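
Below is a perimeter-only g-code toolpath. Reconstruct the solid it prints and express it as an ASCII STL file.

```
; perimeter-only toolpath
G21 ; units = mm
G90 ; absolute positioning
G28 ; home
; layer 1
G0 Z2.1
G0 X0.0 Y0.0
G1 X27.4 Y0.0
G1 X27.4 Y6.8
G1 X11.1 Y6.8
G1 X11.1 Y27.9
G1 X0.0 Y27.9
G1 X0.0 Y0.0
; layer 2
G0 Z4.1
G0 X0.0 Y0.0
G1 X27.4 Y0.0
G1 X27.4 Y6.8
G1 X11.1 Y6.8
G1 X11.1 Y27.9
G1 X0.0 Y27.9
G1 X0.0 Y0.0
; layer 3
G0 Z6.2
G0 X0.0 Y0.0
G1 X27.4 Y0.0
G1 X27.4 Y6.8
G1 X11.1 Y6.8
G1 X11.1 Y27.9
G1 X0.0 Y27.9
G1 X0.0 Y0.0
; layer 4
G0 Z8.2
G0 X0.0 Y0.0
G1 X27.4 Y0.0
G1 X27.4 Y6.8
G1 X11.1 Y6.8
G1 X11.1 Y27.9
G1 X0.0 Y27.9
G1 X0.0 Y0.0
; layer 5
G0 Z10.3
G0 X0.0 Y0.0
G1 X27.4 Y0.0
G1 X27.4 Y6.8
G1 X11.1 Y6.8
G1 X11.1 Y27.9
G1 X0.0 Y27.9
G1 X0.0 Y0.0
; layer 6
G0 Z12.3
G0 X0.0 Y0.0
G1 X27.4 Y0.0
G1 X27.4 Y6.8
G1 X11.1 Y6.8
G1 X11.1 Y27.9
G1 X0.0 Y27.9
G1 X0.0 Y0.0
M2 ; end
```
solid part
  facet normal 0.0000 0.0000 -1.0000
    outer loop
      vertex 27.4 6.8 0.0
      vertex 27.4 0.0 0.0
      vertex 0.0 0.0 0.0
    endloop
  endfacet
  facet normal 0.0000 0.0000 -1.0000
    outer loop
      vertex 11.1 6.8 0.0
      vertex 27.4 6.8 0.0
      vertex 0.0 0.0 0.0
    endloop
  endfacet
  facet normal 0.0000 0.0000 -1.0000
    outer loop
      vertex 11.1 27.9 0.0
      vertex 11.1 6.8 0.0
      vertex 0.0 0.0 0.0
    endloop
  endfacet
  facet normal 0.0000 0.0000 -1.0000
    outer loop
      vertex 0.0 27.9 0.0
      vertex 11.1 27.9 0.0
      vertex 0.0 0.0 0.0
    endloop
  endfacet
  facet normal 0.0000 0.0000 1.0000
    outer loop
      vertex 0.0 0.0 12.3
      vertex 27.4 0.0 12.3
      vertex 27.4 6.8 12.3
    endloop
  endfacet
  facet normal 0.0000 0.0000 1.0000
    outer loop
      vertex 0.0 0.0 12.3
      vertex 27.4 6.8 12.3
      vertex 11.1 6.8 12.3
    endloop
  endfacet
  facet normal 0.0000 0.0000 1.0000
    outer loop
      vertex 0.0 0.0 12.3
      vertex 11.1 6.8 12.3
      vertex 11.1 27.9 12.3
    endloop
  endfacet
  facet normal 0.0000 0.0000 1.0000
    outer loop
      vertex 0.0 0.0 12.3
      vertex 11.1 27.9 12.3
      vertex 0.0 27.9 12.3
    endloop
  endfacet
  facet normal 0.0000 -1.0000 0.0000
    outer loop
      vertex 0.0 0.0 0.0
      vertex 27.4 0.0 0.0
      vertex 27.4 0.0 12.3
    endloop
  endfacet
  facet normal 0.0000 -1.0000 0.0000
    outer loop
      vertex 0.0 0.0 0.0
      vertex 27.4 0.0 12.3
      vertex 0.0 0.0 12.3
    endloop
  endfacet
  facet normal 1.0000 0.0000 0.0000
    outer loop
      vertex 27.4 0.0 0.0
      vertex 27.4 6.8 0.0
      vertex 27.4 6.8 12.3
    endloop
  endfacet
  facet normal 1.0000 0.0000 0.0000
    outer loop
      vertex 27.4 0.0 0.0
      vertex 27.4 6.8 12.3
      vertex 27.4 0.0 12.3
    endloop
  endfacet
  facet normal 0.0000 1.0000 0.0000
    outer loop
      vertex 27.4 6.8 0.0
      vertex 11.1 6.8 0.0
      vertex 11.1 6.8 12.3
    endloop
  endfacet
  facet normal 0.0000 1.0000 0.0000
    outer loop
      vertex 27.4 6.8 0.0
      vertex 11.1 6.8 12.3
      vertex 27.4 6.8 12.3
    endloop
  endfacet
  facet normal 1.0000 0.0000 0.0000
    outer loop
      vertex 11.1 6.8 0.0
      vertex 11.1 27.9 0.0
      vertex 11.1 27.9 12.3
    endloop
  endfacet
  facet normal 1.0000 0.0000 0.0000
    outer loop
      vertex 11.1 6.8 0.0
      vertex 11.1 27.9 12.3
      vertex 11.1 6.8 12.3
    endloop
  endfacet
  facet normal 0.0000 1.0000 0.0000
    outer loop
      vertex 11.1 27.9 0.0
      vertex 0.0 27.9 0.0
      vertex 0.0 27.9 12.3
    endloop
  endfacet
  facet normal 0.0000 1.0000 0.0000
    outer loop
      vertex 11.1 27.9 0.0
      vertex 0.0 27.9 12.3
      vertex 11.1 27.9 12.3
    endloop
  endfacet
  facet normal -1.0000 0.0000 0.0000
    outer loop
      vertex 0.0 27.9 0.0
      vertex 0.0 0.0 0.0
      vertex 0.0 0.0 12.3
    endloop
  endfacet
  facet normal -1.0000 0.0000 0.0000
    outer loop
      vertex 0.0 27.9 0.0
      vertex 0.0 0.0 12.3
      vertex 0.0 27.9 12.3
    endloop
  endfacet
endsolid part

The G0 Z moves step by Δz≈2.1 mm. Every layer's G1 loop is the same polygon, so the solid is a straight extrusion of it from z=0 to z≈12.3. Closing with flat bottom and top caps and triangulating gives 20 facets — an L-shaped prism: outer 27.4 × 27.9 mm, arm thicknesses ≈ 6.8 mm (horizontal) and 11.1 mm (vertical), extruded 12.3 mm in z.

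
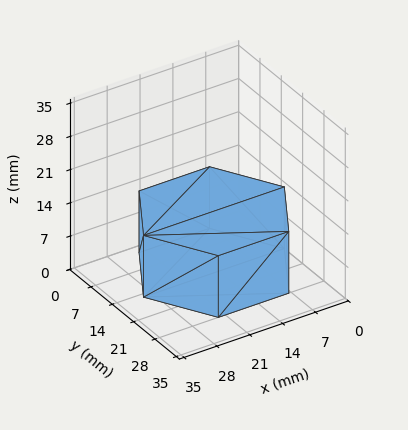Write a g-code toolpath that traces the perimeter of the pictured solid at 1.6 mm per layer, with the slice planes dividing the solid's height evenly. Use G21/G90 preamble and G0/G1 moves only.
Reading the render: the shape is a regular 6-sided prism (a cylinder approximated with 6 flat sides), circumscribed radius ≈ 15 mm, height ≈ 13 mm (dimensions read to the nearest mm from the axis ticks). For the g-code, the solid's height is divided into equal slices at the stated Δz and each level perimeter traced with G1 moves after a G0 lift.

; perimeter-only toolpath
G21 ; units = mm
G90 ; absolute positioning
G28 ; home
; layer 1
G0 Z1.6
G0 X30.0 Y15.0
G1 X22.5 Y28.0
G1 X7.5 Y28.0
G1 X0.0 Y15.0
G1 X7.5 Y2.0
G1 X22.5 Y2.0
G1 X30.0 Y15.0
; layer 2
G0 Z3.2
G0 X30.0 Y15.0
G1 X22.5 Y28.0
G1 X7.5 Y28.0
G1 X0.0 Y15.0
G1 X7.5 Y2.0
G1 X22.5 Y2.0
G1 X30.0 Y15.0
; layer 3
G0 Z4.9
G0 X30.0 Y15.0
G1 X22.5 Y28.0
G1 X7.5 Y28.0
G1 X0.0 Y15.0
G1 X7.5 Y2.0
G1 X22.5 Y2.0
G1 X30.0 Y15.0
; layer 4
G0 Z6.5
G0 X30.0 Y15.0
G1 X22.5 Y28.0
G1 X7.5 Y28.0
G1 X0.0 Y15.0
G1 X7.5 Y2.0
G1 X22.5 Y2.0
G1 X30.0 Y15.0
; layer 5
G0 Z8.1
G0 X30.0 Y15.0
G1 X22.5 Y28.0
G1 X7.5 Y28.0
G1 X0.0 Y15.0
G1 X7.5 Y2.0
G1 X22.5 Y2.0
G1 X30.0 Y15.0
; layer 6
G0 Z9.8
G0 X30.0 Y15.0
G1 X22.5 Y28.0
G1 X7.5 Y28.0
G1 X0.0 Y15.0
G1 X7.5 Y2.0
G1 X22.5 Y2.0
G1 X30.0 Y15.0
; layer 7
G0 Z11.4
G0 X30.0 Y15.0
G1 X22.5 Y28.0
G1 X7.5 Y28.0
G1 X0.0 Y15.0
G1 X7.5 Y2.0
G1 X22.5 Y2.0
G1 X30.0 Y15.0
; layer 8
G0 Z13.0
G0 X30.0 Y15.0
G1 X22.5 Y28.0
G1 X7.5 Y28.0
G1 X0.0 Y15.0
G1 X7.5 Y2.0
G1 X22.5 Y2.0
G1 X30.0 Y15.0
M2 ; end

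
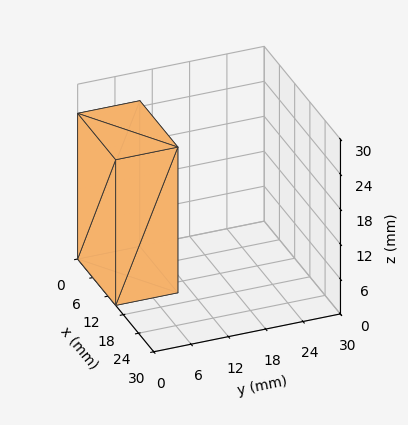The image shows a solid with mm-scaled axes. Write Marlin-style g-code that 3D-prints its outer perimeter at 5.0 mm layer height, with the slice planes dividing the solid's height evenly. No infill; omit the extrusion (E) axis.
Reading the render: the shape is a rectangular box, roughly 15 × 10 mm footprint and 25 mm tall (dimensions read to the nearest mm from the axis ticks). For the g-code, the solid's height is divided into equal slices at the stated Δz and each level perimeter traced with G1 moves after a G0 lift.

; perimeter-only toolpath
G21 ; units = mm
G90 ; absolute positioning
G28 ; home
; layer 1
G0 Z5.0
G0 X0.0 Y0.0
G1 X15.0 Y0.0
G1 X15.0 Y10.0
G1 X0.0 Y10.0
G1 X0.0 Y0.0
; layer 2
G0 Z10.0
G0 X0.0 Y0.0
G1 X15.0 Y0.0
G1 X15.0 Y10.0
G1 X0.0 Y10.0
G1 X0.0 Y0.0
; layer 3
G0 Z15.0
G0 X0.0 Y0.0
G1 X15.0 Y0.0
G1 X15.0 Y10.0
G1 X0.0 Y10.0
G1 X0.0 Y0.0
; layer 4
G0 Z20.0
G0 X0.0 Y0.0
G1 X15.0 Y0.0
G1 X15.0 Y10.0
G1 X0.0 Y10.0
G1 X0.0 Y0.0
; layer 5
G0 Z25.0
G0 X0.0 Y0.0
G1 X15.0 Y0.0
G1 X15.0 Y10.0
G1 X0.0 Y10.0
G1 X0.0 Y0.0
M2 ; end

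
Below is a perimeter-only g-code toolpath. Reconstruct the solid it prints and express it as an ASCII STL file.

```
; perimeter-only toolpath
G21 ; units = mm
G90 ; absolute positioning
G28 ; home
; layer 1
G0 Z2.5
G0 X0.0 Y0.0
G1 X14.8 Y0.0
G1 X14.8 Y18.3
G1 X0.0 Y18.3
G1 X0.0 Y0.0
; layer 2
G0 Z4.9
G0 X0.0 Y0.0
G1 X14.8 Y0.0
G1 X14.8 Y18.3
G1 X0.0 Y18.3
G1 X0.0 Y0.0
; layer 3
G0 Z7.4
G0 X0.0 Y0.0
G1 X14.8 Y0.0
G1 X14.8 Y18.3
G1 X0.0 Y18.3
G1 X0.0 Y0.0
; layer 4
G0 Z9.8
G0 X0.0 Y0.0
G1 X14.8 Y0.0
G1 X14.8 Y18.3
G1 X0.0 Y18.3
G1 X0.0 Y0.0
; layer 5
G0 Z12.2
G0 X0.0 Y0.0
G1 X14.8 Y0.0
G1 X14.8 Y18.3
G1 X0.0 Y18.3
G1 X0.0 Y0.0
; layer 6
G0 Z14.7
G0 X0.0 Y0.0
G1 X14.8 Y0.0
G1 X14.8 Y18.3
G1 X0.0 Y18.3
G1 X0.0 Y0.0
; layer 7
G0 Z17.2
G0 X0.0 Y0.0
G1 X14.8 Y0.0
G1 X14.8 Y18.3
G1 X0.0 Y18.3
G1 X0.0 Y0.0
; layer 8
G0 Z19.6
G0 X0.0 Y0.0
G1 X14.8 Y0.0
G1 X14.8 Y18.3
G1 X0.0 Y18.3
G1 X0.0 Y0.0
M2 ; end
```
solid part
  facet normal 0.0000 0.0000 -1.0000
    outer loop
      vertex 14.8 18.3 0.0
      vertex 14.8 0.0 0.0
      vertex 0.0 0.0 0.0
    endloop
  endfacet
  facet normal 0.0000 0.0000 -1.0000
    outer loop
      vertex 0.0 18.3 0.0
      vertex 14.8 18.3 0.0
      vertex 0.0 0.0 0.0
    endloop
  endfacet
  facet normal 0.0000 0.0000 1.0000
    outer loop
      vertex 0.0 0.0 19.6
      vertex 14.8 0.0 19.6
      vertex 14.8 18.3 19.6
    endloop
  endfacet
  facet normal 0.0000 0.0000 1.0000
    outer loop
      vertex 0.0 0.0 19.6
      vertex 14.8 18.3 19.6
      vertex 0.0 18.3 19.6
    endloop
  endfacet
  facet normal 0.0000 -1.0000 0.0000
    outer loop
      vertex 0.0 0.0 0.0
      vertex 14.8 0.0 0.0
      vertex 14.8 0.0 19.6
    endloop
  endfacet
  facet normal 0.0000 -1.0000 0.0000
    outer loop
      vertex 0.0 0.0 0.0
      vertex 14.8 0.0 19.6
      vertex 0.0 0.0 19.6
    endloop
  endfacet
  facet normal 0.0000 1.0000 0.0000
    outer loop
      vertex 14.8 18.3 19.6
      vertex 14.8 18.3 0.0
      vertex 0.0 18.3 0.0
    endloop
  endfacet
  facet normal 0.0000 1.0000 0.0000
    outer loop
      vertex 0.0 18.3 19.6
      vertex 14.8 18.3 19.6
      vertex 0.0 18.3 0.0
    endloop
  endfacet
  facet normal -1.0000 0.0000 0.0000
    outer loop
      vertex 0.0 18.3 19.6
      vertex 0.0 18.3 0.0
      vertex 0.0 0.0 0.0
    endloop
  endfacet
  facet normal -1.0000 0.0000 0.0000
    outer loop
      vertex 0.0 0.0 19.6
      vertex 0.0 18.3 19.6
      vertex 0.0 0.0 0.0
    endloop
  endfacet
  facet normal 1.0000 0.0000 0.0000
    outer loop
      vertex 14.8 0.0 0.0
      vertex 14.8 18.3 0.0
      vertex 14.8 18.3 19.6
    endloop
  endfacet
  facet normal 1.0000 0.0000 0.0000
    outer loop
      vertex 14.8 0.0 0.0
      vertex 14.8 18.3 19.6
      vertex 14.8 0.0 19.6
    endloop
  endfacet
endsolid part

The G0 Z moves step by Δz≈2.5 mm. Every layer's G1 loop is the same polygon, so the solid is a straight extrusion of it from z=0 to z≈19.6. Closing with flat bottom and top caps and triangulating gives 12 facets — a rectangular box, roughly 14.8 × 18.3 mm footprint and 19.6 mm tall.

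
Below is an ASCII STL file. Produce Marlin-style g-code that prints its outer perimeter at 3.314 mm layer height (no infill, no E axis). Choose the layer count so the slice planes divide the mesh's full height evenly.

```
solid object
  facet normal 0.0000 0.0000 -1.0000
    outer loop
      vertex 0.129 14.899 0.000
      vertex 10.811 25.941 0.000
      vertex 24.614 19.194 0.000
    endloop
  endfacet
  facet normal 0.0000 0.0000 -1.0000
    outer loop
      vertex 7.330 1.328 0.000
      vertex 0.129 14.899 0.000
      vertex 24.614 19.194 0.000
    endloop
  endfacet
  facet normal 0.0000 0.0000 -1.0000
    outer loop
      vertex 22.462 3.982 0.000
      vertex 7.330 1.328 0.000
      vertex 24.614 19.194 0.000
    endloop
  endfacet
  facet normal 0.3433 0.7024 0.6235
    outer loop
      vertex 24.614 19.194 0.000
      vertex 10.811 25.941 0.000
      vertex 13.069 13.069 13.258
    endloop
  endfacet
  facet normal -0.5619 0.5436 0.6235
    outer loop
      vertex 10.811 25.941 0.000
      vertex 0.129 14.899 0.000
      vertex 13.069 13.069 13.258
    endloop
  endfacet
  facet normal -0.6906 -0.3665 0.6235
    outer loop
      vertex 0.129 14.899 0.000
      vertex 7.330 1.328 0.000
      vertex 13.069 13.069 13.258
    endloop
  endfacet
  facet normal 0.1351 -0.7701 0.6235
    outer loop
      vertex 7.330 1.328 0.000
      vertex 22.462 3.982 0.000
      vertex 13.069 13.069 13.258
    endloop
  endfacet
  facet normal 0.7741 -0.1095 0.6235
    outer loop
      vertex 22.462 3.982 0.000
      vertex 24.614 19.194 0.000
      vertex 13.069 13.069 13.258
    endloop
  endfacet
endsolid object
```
; perimeter-only toolpath
G21 ; units = mm
G90 ; absolute positioning
G28 ; home
; layer 1
G0 Z3.314
G0 X21.728 Y17.663
G1 X11.376 Y22.723
G1 X3.364 Y14.441
G1 X8.765 Y4.263
G1 X20.114 Y6.254
G1 X21.728 Y17.663
; layer 2
G0 Z6.629
G0 X18.841 Y16.131
G1 X11.940 Y19.505
G1 X6.599 Y13.984
G1 X10.200 Y7.199
G1 X17.765 Y8.526
G1 X18.841 Y16.131
; layer 3
G0 Z9.944
G0 X15.955 Y14.600
G1 X12.505 Y16.287
G1 X9.834 Y13.527
G1 X11.634 Y10.134
G1 X15.417 Y10.797
G1 X15.955 Y14.600
M2 ; end

The solid is a regular 5-sided pyramid, base circumscribed radius ≈ 13.1 mm, apex at z ≈ 13.3 mm. Slicing at Δz = 3.314 mm — 4 equal slices spanning the solid's height, so layer i sits at z = i·h/4 — gives 3 non-empty perimeters. Each is a 5-segment closed polygon; G0 lifts to the layer z and rapids to the start vertex, then G1 traces the edges. The cross-section shrinks linearly with z (the slice at the apex is degenerate and omitted).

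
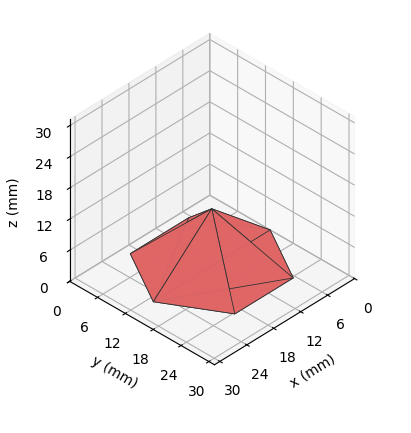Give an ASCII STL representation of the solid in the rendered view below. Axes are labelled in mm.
Reading the render: the shape is a regular 6-sided pyramid, base circumscribed radius ≈ 13 mm, apex at z ≈ 11 mm (dimensions read to the nearest mm from the axis ticks). For the STL, each face is triangulated and given an outward normal.

solid part
  facet normal 0.0000 0.0000 -1.0000
    outer loop
      vertex 6.500 24.258 0.000
      vertex 19.500 24.258 0.000
      vertex 26.000 13.000 0.000
    endloop
  endfacet
  facet normal 0.0000 0.0000 -1.0000
    outer loop
      vertex 0.000 13.000 0.000
      vertex 6.500 24.258 0.000
      vertex 26.000 13.000 0.000
    endloop
  endfacet
  facet normal 0.0000 0.0000 -1.0000
    outer loop
      vertex 6.500 1.742 0.000
      vertex 0.000 13.000 0.000
      vertex 26.000 13.000 0.000
    endloop
  endfacet
  facet normal 0.0000 0.0000 -1.0000
    outer loop
      vertex 19.500 1.742 0.000
      vertex 6.500 1.742 0.000
      vertex 26.000 13.000 0.000
    endloop
  endfacet
  facet normal 0.6052 0.3494 0.7153
    outer loop
      vertex 26.000 13.000 0.000
      vertex 19.500 24.258 0.000
      vertex 13.000 13.000 11.000
    endloop
  endfacet
  facet normal 0.0000 0.6989 0.7153
    outer loop
      vertex 19.500 24.258 0.000
      vertex 6.500 24.258 0.000
      vertex 13.000 13.000 11.000
    endloop
  endfacet
  facet normal -0.6052 0.3494 0.7153
    outer loop
      vertex 6.500 24.258 0.000
      vertex 0.000 13.000 0.000
      vertex 13.000 13.000 11.000
    endloop
  endfacet
  facet normal -0.6052 -0.3494 0.7153
    outer loop
      vertex 0.000 13.000 0.000
      vertex 6.500 1.742 0.000
      vertex 13.000 13.000 11.000
    endloop
  endfacet
  facet normal 0.0000 -0.6989 0.7153
    outer loop
      vertex 6.500 1.742 0.000
      vertex 19.500 1.742 0.000
      vertex 13.000 13.000 11.000
    endloop
  endfacet
  facet normal 0.6052 -0.3494 0.7153
    outer loop
      vertex 19.500 1.742 0.000
      vertex 26.000 13.000 0.000
      vertex 13.000 13.000 11.000
    endloop
  endfacet
endsolid part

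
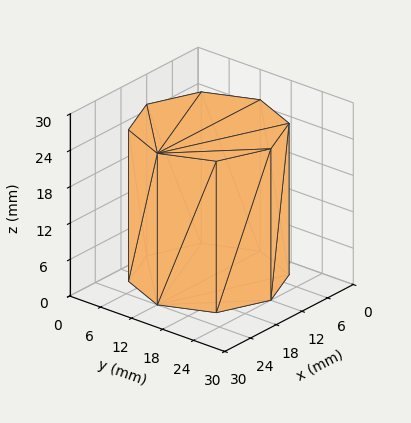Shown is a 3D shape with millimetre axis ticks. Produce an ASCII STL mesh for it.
Reading the render: the shape is a regular 8-sided prism (a cylinder approximated with 8 flat sides), circumscribed radius ≈ 12 mm, height ≈ 25 mm (dimensions read to the nearest mm from the axis ticks). For the STL, each face is triangulated and given an outward normal.

solid part
  facet normal 0.0000 0.0000 -1.0000
    outer loop
      vertex 12.00 24.00 0.00
      vertex 20.49 20.49 0.00
      vertex 24.00 12.00 0.00
    endloop
  endfacet
  facet normal 0.0000 0.0000 -1.0000
    outer loop
      vertex 3.51 20.49 0.00
      vertex 12.00 24.00 0.00
      vertex 24.00 12.00 0.00
    endloop
  endfacet
  facet normal 0.0000 0.0000 -1.0000
    outer loop
      vertex 0.00 12.00 0.00
      vertex 3.51 20.49 0.00
      vertex 24.00 12.00 0.00
    endloop
  endfacet
  facet normal 0.0000 0.0000 -1.0000
    outer loop
      vertex 3.51 3.51 0.00
      vertex 0.00 12.00 0.00
      vertex 24.00 12.00 0.00
    endloop
  endfacet
  facet normal 0.0000 0.0000 -1.0000
    outer loop
      vertex 12.00 0.00 0.00
      vertex 3.51 3.51 0.00
      vertex 24.00 12.00 0.00
    endloop
  endfacet
  facet normal 0.0000 0.0000 -1.0000
    outer loop
      vertex 20.49 3.51 0.00
      vertex 12.00 0.00 0.00
      vertex 24.00 12.00 0.00
    endloop
  endfacet
  facet normal 0.0000 0.0000 1.0000
    outer loop
      vertex 24.00 12.00 25.00
      vertex 20.49 20.49 25.00
      vertex 12.00 24.00 25.00
    endloop
  endfacet
  facet normal 0.0000 0.0000 1.0000
    outer loop
      vertex 24.00 12.00 25.00
      vertex 12.00 24.00 25.00
      vertex 3.51 20.49 25.00
    endloop
  endfacet
  facet normal 0.0000 0.0000 1.0000
    outer loop
      vertex 24.00 12.00 25.00
      vertex 3.51 20.49 25.00
      vertex 0.00 12.00 25.00
    endloop
  endfacet
  facet normal 0.0000 0.0000 1.0000
    outer loop
      vertex 24.00 12.00 25.00
      vertex 0.00 12.00 25.00
      vertex 3.51 3.51 25.00
    endloop
  endfacet
  facet normal 0.0000 0.0000 1.0000
    outer loop
      vertex 24.00 12.00 25.00
      vertex 3.51 3.51 25.00
      vertex 12.00 0.00 25.00
    endloop
  endfacet
  facet normal 0.0000 0.0000 1.0000
    outer loop
      vertex 24.00 12.00 25.00
      vertex 12.00 0.00 25.00
      vertex 20.49 3.51 25.00
    endloop
  endfacet
  facet normal 0.9241 0.3821 0.0000
    outer loop
      vertex 24.00 12.00 0.00
      vertex 20.49 20.49 0.00
      vertex 20.49 20.49 25.00
    endloop
  endfacet
  facet normal 0.9241 0.3821 0.0000
    outer loop
      vertex 24.00 12.00 0.00
      vertex 20.49 20.49 25.00
      vertex 24.00 12.00 25.00
    endloop
  endfacet
  facet normal 0.3821 0.9241 0.0000
    outer loop
      vertex 20.49 20.49 0.00
      vertex 12.00 24.00 0.00
      vertex 12.00 24.00 25.00
    endloop
  endfacet
  facet normal 0.3821 0.9241 0.0000
    outer loop
      vertex 20.49 20.49 0.00
      vertex 12.00 24.00 25.00
      vertex 20.49 20.49 25.00
    endloop
  endfacet
  facet normal -0.3821 0.9241 0.0000
    outer loop
      vertex 12.00 24.00 0.00
      vertex 3.51 20.49 0.00
      vertex 3.51 20.49 25.00
    endloop
  endfacet
  facet normal -0.3821 0.9241 0.0000
    outer loop
      vertex 12.00 24.00 0.00
      vertex 3.51 20.49 25.00
      vertex 12.00 24.00 25.00
    endloop
  endfacet
  facet normal -0.9241 0.3821 0.0000
    outer loop
      vertex 3.51 20.49 0.00
      vertex 0.00 12.00 0.00
      vertex 0.00 12.00 25.00
    endloop
  endfacet
  facet normal -0.9241 0.3821 0.0000
    outer loop
      vertex 3.51 20.49 0.00
      vertex 0.00 12.00 25.00
      vertex 3.51 20.49 25.00
    endloop
  endfacet
  facet normal -0.9241 -0.3821 0.0000
    outer loop
      vertex 0.00 12.00 0.00
      vertex 3.51 3.51 0.00
      vertex 3.51 3.51 25.00
    endloop
  endfacet
  facet normal -0.9241 -0.3821 0.0000
    outer loop
      vertex 0.00 12.00 0.00
      vertex 3.51 3.51 25.00
      vertex 0.00 12.00 25.00
    endloop
  endfacet
  facet normal -0.3821 -0.9241 0.0000
    outer loop
      vertex 3.51 3.51 0.00
      vertex 12.00 0.00 0.00
      vertex 12.00 0.00 25.00
    endloop
  endfacet
  facet normal -0.3821 -0.9241 0.0000
    outer loop
      vertex 3.51 3.51 0.00
      vertex 12.00 0.00 25.00
      vertex 3.51 3.51 25.00
    endloop
  endfacet
  facet normal 0.3821 -0.9241 0.0000
    outer loop
      vertex 12.00 0.00 0.00
      vertex 20.49 3.51 0.00
      vertex 20.49 3.51 25.00
    endloop
  endfacet
  facet normal 0.3821 -0.9241 0.0000
    outer loop
      vertex 12.00 0.00 0.00
      vertex 20.49 3.51 25.00
      vertex 12.00 0.00 25.00
    endloop
  endfacet
  facet normal 0.9241 -0.3821 0.0000
    outer loop
      vertex 20.49 3.51 0.00
      vertex 24.00 12.00 0.00
      vertex 24.00 12.00 25.00
    endloop
  endfacet
  facet normal 0.9241 -0.3821 0.0000
    outer loop
      vertex 20.49 3.51 0.00
      vertex 24.00 12.00 25.00
      vertex 20.49 3.51 25.00
    endloop
  endfacet
endsolid part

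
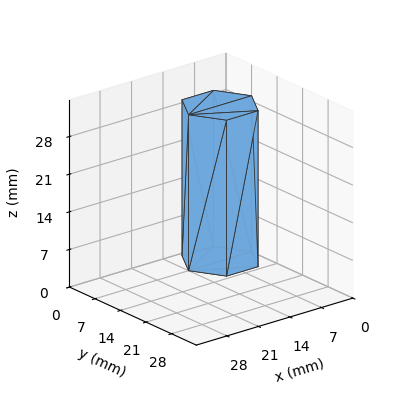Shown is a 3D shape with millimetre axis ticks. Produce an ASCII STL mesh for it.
Reading the render: the shape is a regular 6-sided prism (a cylinder approximated with 6 flat sides), circumscribed radius ≈ 7 mm, height ≈ 29 mm (dimensions read to the nearest mm from the axis ticks). For the STL, each face is triangulated and given an outward normal.

solid part
  facet normal 0.0000 0.0000 -1.0000
    outer loop
      vertex 3.5 13.1 0.0
      vertex 10.5 13.1 0.0
      vertex 14.0 7.0 0.0
    endloop
  endfacet
  facet normal 0.0000 0.0000 -1.0000
    outer loop
      vertex 0.0 7.0 0.0
      vertex 3.5 13.1 0.0
      vertex 14.0 7.0 0.0
    endloop
  endfacet
  facet normal 0.0000 0.0000 -1.0000
    outer loop
      vertex 3.5 0.9 0.0
      vertex 0.0 7.0 0.0
      vertex 14.0 7.0 0.0
    endloop
  endfacet
  facet normal 0.0000 0.0000 -1.0000
    outer loop
      vertex 10.5 0.9 0.0
      vertex 3.5 0.9 0.0
      vertex 14.0 7.0 0.0
    endloop
  endfacet
  facet normal 0.0000 0.0000 1.0000
    outer loop
      vertex 14.0 7.0 29.0
      vertex 10.5 13.1 29.0
      vertex 3.5 13.1 29.0
    endloop
  endfacet
  facet normal 0.0000 0.0000 1.0000
    outer loop
      vertex 14.0 7.0 29.0
      vertex 3.5 13.1 29.0
      vertex 0.0 7.0 29.0
    endloop
  endfacet
  facet normal 0.0000 0.0000 1.0000
    outer loop
      vertex 14.0 7.0 29.0
      vertex 0.0 7.0 29.0
      vertex 3.5 0.9 29.0
    endloop
  endfacet
  facet normal 0.0000 0.0000 1.0000
    outer loop
      vertex 14.0 7.0 29.0
      vertex 3.5 0.9 29.0
      vertex 10.5 0.9 29.0
    endloop
  endfacet
  facet normal 0.8674 0.4977 0.0000
    outer loop
      vertex 14.0 7.0 0.0
      vertex 10.5 13.1 0.0
      vertex 10.5 13.1 29.0
    endloop
  endfacet
  facet normal 0.8674 0.4977 0.0000
    outer loop
      vertex 14.0 7.0 0.0
      vertex 10.5 13.1 29.0
      vertex 14.0 7.0 29.0
    endloop
  endfacet
  facet normal 0.0000 1.0000 0.0000
    outer loop
      vertex 10.5 13.1 0.0
      vertex 3.5 13.1 0.0
      vertex 3.5 13.1 29.0
    endloop
  endfacet
  facet normal 0.0000 1.0000 0.0000
    outer loop
      vertex 10.5 13.1 0.0
      vertex 3.5 13.1 29.0
      vertex 10.5 13.1 29.0
    endloop
  endfacet
  facet normal -0.8674 0.4977 0.0000
    outer loop
      vertex 3.5 13.1 0.0
      vertex 0.0 7.0 0.0
      vertex 0.0 7.0 29.0
    endloop
  endfacet
  facet normal -0.8674 0.4977 0.0000
    outer loop
      vertex 3.5 13.1 0.0
      vertex 0.0 7.0 29.0
      vertex 3.5 13.1 29.0
    endloop
  endfacet
  facet normal -0.8674 -0.4977 0.0000
    outer loop
      vertex 0.0 7.0 0.0
      vertex 3.5 0.9 0.0
      vertex 3.5 0.9 29.0
    endloop
  endfacet
  facet normal -0.8674 -0.4977 0.0000
    outer loop
      vertex 0.0 7.0 0.0
      vertex 3.5 0.9 29.0
      vertex 0.0 7.0 29.0
    endloop
  endfacet
  facet normal 0.0000 -1.0000 0.0000
    outer loop
      vertex 3.5 0.9 0.0
      vertex 10.5 0.9 0.0
      vertex 10.5 0.9 29.0
    endloop
  endfacet
  facet normal 0.0000 -1.0000 0.0000
    outer loop
      vertex 3.5 0.9 0.0
      vertex 10.5 0.9 29.0
      vertex 3.5 0.9 29.0
    endloop
  endfacet
  facet normal 0.8674 -0.4977 0.0000
    outer loop
      vertex 10.5 0.9 0.0
      vertex 14.0 7.0 0.0
      vertex 14.0 7.0 29.0
    endloop
  endfacet
  facet normal 0.8674 -0.4977 0.0000
    outer loop
      vertex 10.5 0.9 0.0
      vertex 14.0 7.0 29.0
      vertex 10.5 0.9 29.0
    endloop
  endfacet
endsolid part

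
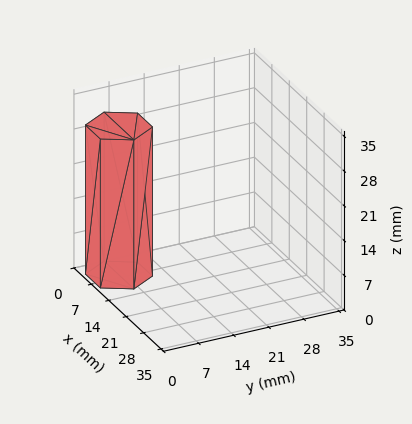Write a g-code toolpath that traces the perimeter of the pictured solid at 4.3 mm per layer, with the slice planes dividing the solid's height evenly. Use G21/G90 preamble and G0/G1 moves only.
Reading the render: the shape is a regular 6-sided prism (a cylinder approximated with 6 flat sides), circumscribed radius ≈ 6 mm, height ≈ 30 mm (dimensions read to the nearest mm from the axis ticks). For the g-code, the solid's height is divided into equal slices at the stated Δz and each level perimeter traced with G1 moves after a G0 lift.

; perimeter-only toolpath
G21 ; units = mm
G90 ; absolute positioning
G28 ; home
; layer 1
G0 Z4.3
G0 X12.0 Y6.0
G1 X9.0 Y11.2
G1 X3.0 Y11.2
G1 X0.0 Y6.0
G1 X3.0 Y0.8
G1 X9.0 Y0.8
G1 X12.0 Y6.0
; layer 2
G0 Z8.6
G0 X12.0 Y6.0
G1 X9.0 Y11.2
G1 X3.0 Y11.2
G1 X0.0 Y6.0
G1 X3.0 Y0.8
G1 X9.0 Y0.8
G1 X12.0 Y6.0
; layer 3
G0 Z12.9
G0 X12.0 Y6.0
G1 X9.0 Y11.2
G1 X3.0 Y11.2
G1 X0.0 Y6.0
G1 X3.0 Y0.8
G1 X9.0 Y0.8
G1 X12.0 Y6.0
; layer 4
G0 Z17.1
G0 X12.0 Y6.0
G1 X9.0 Y11.2
G1 X3.0 Y11.2
G1 X0.0 Y6.0
G1 X3.0 Y0.8
G1 X9.0 Y0.8
G1 X12.0 Y6.0
; layer 5
G0 Z21.4
G0 X12.0 Y6.0
G1 X9.0 Y11.2
G1 X3.0 Y11.2
G1 X0.0 Y6.0
G1 X3.0 Y0.8
G1 X9.0 Y0.8
G1 X12.0 Y6.0
; layer 6
G0 Z25.7
G0 X12.0 Y6.0
G1 X9.0 Y11.2
G1 X3.0 Y11.2
G1 X0.0 Y6.0
G1 X3.0 Y0.8
G1 X9.0 Y0.8
G1 X12.0 Y6.0
; layer 7
G0 Z30.0
G0 X12.0 Y6.0
G1 X9.0 Y11.2
G1 X3.0 Y11.2
G1 X0.0 Y6.0
G1 X3.0 Y0.8
G1 X9.0 Y0.8
G1 X12.0 Y6.0
M2 ; end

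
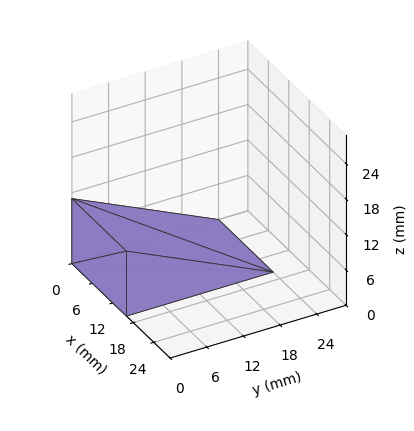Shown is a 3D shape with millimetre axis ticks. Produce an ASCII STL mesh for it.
Reading the render: the shape is a wedge (ramp): 16 × 24 mm base, rising to 11 mm along the y=0 edge and sloping linearly to z=0 at y=24 (dimensions read to the nearest mm from the axis ticks). For the STL, each face is triangulated and given an outward normal.

solid part
  facet normal 0.0000 0.0000 -1.0000
    outer loop
      vertex 16.000 24.000 0.000
      vertex 16.000 0.000 0.000
      vertex 0.000 0.000 0.000
    endloop
  endfacet
  facet normal 0.0000 0.0000 -1.0000
    outer loop
      vertex 0.000 24.000 0.000
      vertex 16.000 24.000 0.000
      vertex 0.000 0.000 0.000
    endloop
  endfacet
  facet normal 0.0000 -1.0000 0.0000
    outer loop
      vertex 0.000 0.000 0.000
      vertex 16.000 0.000 0.000
      vertex 16.000 0.000 11.000
    endloop
  endfacet
  facet normal 0.0000 -1.0000 0.0000
    outer loop
      vertex 0.000 0.000 0.000
      vertex 16.000 0.000 11.000
      vertex 0.000 0.000 11.000
    endloop
  endfacet
  facet normal 0.0000 0.4167 0.9091
    outer loop
      vertex 0.000 0.000 11.000
      vertex 16.000 0.000 11.000
      vertex 16.000 24.000 0.000
    endloop
  endfacet
  facet normal 0.0000 0.4167 0.9091
    outer loop
      vertex 0.000 0.000 11.000
      vertex 16.000 24.000 0.000
      vertex 0.000 24.000 0.000
    endloop
  endfacet
  facet normal -1.0000 0.0000 0.0000
    outer loop
      vertex 0.000 0.000 11.000
      vertex 0.000 24.000 0.000
      vertex 0.000 0.000 0.000
    endloop
  endfacet
  facet normal 1.0000 0.0000 0.0000
    outer loop
      vertex 16.000 0.000 0.000
      vertex 16.000 24.000 0.000
      vertex 16.000 0.000 11.000
    endloop
  endfacet
endsolid part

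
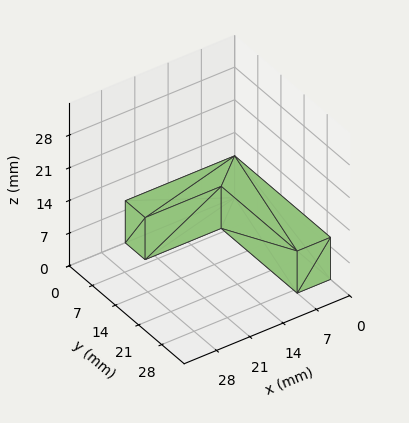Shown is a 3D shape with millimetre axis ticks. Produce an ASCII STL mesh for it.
Reading the render: the shape is an L-shaped prism: outer 23 × 29 mm, arm thicknesses ≈ 6 mm (horizontal) and 7 mm (vertical), extruded 9 mm in z (dimensions read to the nearest mm from the axis ticks). For the STL, each face is triangulated and given an outward normal.

solid part
  facet normal 0.0000 0.0000 -1.0000
    outer loop
      vertex 23.0 6.0 0.0
      vertex 23.0 0.0 0.0
      vertex 0.0 0.0 0.0
    endloop
  endfacet
  facet normal 0.0000 0.0000 -1.0000
    outer loop
      vertex 7.0 6.0 0.0
      vertex 23.0 6.0 0.0
      vertex 0.0 0.0 0.0
    endloop
  endfacet
  facet normal 0.0000 0.0000 -1.0000
    outer loop
      vertex 7.0 29.0 0.0
      vertex 7.0 6.0 0.0
      vertex 0.0 0.0 0.0
    endloop
  endfacet
  facet normal 0.0000 0.0000 -1.0000
    outer loop
      vertex 0.0 29.0 0.0
      vertex 7.0 29.0 0.0
      vertex 0.0 0.0 0.0
    endloop
  endfacet
  facet normal 0.0000 0.0000 1.0000
    outer loop
      vertex 0.0 0.0 9.0
      vertex 23.0 0.0 9.0
      vertex 23.0 6.0 9.0
    endloop
  endfacet
  facet normal 0.0000 0.0000 1.0000
    outer loop
      vertex 0.0 0.0 9.0
      vertex 23.0 6.0 9.0
      vertex 7.0 6.0 9.0
    endloop
  endfacet
  facet normal 0.0000 0.0000 1.0000
    outer loop
      vertex 0.0 0.0 9.0
      vertex 7.0 6.0 9.0
      vertex 7.0 29.0 9.0
    endloop
  endfacet
  facet normal 0.0000 0.0000 1.0000
    outer loop
      vertex 0.0 0.0 9.0
      vertex 7.0 29.0 9.0
      vertex 0.0 29.0 9.0
    endloop
  endfacet
  facet normal 0.0000 -1.0000 0.0000
    outer loop
      vertex 0.0 0.0 0.0
      vertex 23.0 0.0 0.0
      vertex 23.0 0.0 9.0
    endloop
  endfacet
  facet normal 0.0000 -1.0000 0.0000
    outer loop
      vertex 0.0 0.0 0.0
      vertex 23.0 0.0 9.0
      vertex 0.0 0.0 9.0
    endloop
  endfacet
  facet normal 1.0000 0.0000 0.0000
    outer loop
      vertex 23.0 0.0 0.0
      vertex 23.0 6.0 0.0
      vertex 23.0 6.0 9.0
    endloop
  endfacet
  facet normal 1.0000 0.0000 0.0000
    outer loop
      vertex 23.0 0.0 0.0
      vertex 23.0 6.0 9.0
      vertex 23.0 0.0 9.0
    endloop
  endfacet
  facet normal 0.0000 1.0000 0.0000
    outer loop
      vertex 23.0 6.0 0.0
      vertex 7.0 6.0 0.0
      vertex 7.0 6.0 9.0
    endloop
  endfacet
  facet normal 0.0000 1.0000 0.0000
    outer loop
      vertex 23.0 6.0 0.0
      vertex 7.0 6.0 9.0
      vertex 23.0 6.0 9.0
    endloop
  endfacet
  facet normal 1.0000 0.0000 0.0000
    outer loop
      vertex 7.0 6.0 0.0
      vertex 7.0 29.0 0.0
      vertex 7.0 29.0 9.0
    endloop
  endfacet
  facet normal 1.0000 0.0000 0.0000
    outer loop
      vertex 7.0 6.0 0.0
      vertex 7.0 29.0 9.0
      vertex 7.0 6.0 9.0
    endloop
  endfacet
  facet normal 0.0000 1.0000 0.0000
    outer loop
      vertex 7.0 29.0 0.0
      vertex 0.0 29.0 0.0
      vertex 0.0 29.0 9.0
    endloop
  endfacet
  facet normal 0.0000 1.0000 0.0000
    outer loop
      vertex 7.0 29.0 0.0
      vertex 0.0 29.0 9.0
      vertex 7.0 29.0 9.0
    endloop
  endfacet
  facet normal -1.0000 0.0000 0.0000
    outer loop
      vertex 0.0 29.0 0.0
      vertex 0.0 0.0 0.0
      vertex 0.0 0.0 9.0
    endloop
  endfacet
  facet normal -1.0000 0.0000 0.0000
    outer loop
      vertex 0.0 29.0 0.0
      vertex 0.0 0.0 9.0
      vertex 0.0 29.0 9.0
    endloop
  endfacet
endsolid part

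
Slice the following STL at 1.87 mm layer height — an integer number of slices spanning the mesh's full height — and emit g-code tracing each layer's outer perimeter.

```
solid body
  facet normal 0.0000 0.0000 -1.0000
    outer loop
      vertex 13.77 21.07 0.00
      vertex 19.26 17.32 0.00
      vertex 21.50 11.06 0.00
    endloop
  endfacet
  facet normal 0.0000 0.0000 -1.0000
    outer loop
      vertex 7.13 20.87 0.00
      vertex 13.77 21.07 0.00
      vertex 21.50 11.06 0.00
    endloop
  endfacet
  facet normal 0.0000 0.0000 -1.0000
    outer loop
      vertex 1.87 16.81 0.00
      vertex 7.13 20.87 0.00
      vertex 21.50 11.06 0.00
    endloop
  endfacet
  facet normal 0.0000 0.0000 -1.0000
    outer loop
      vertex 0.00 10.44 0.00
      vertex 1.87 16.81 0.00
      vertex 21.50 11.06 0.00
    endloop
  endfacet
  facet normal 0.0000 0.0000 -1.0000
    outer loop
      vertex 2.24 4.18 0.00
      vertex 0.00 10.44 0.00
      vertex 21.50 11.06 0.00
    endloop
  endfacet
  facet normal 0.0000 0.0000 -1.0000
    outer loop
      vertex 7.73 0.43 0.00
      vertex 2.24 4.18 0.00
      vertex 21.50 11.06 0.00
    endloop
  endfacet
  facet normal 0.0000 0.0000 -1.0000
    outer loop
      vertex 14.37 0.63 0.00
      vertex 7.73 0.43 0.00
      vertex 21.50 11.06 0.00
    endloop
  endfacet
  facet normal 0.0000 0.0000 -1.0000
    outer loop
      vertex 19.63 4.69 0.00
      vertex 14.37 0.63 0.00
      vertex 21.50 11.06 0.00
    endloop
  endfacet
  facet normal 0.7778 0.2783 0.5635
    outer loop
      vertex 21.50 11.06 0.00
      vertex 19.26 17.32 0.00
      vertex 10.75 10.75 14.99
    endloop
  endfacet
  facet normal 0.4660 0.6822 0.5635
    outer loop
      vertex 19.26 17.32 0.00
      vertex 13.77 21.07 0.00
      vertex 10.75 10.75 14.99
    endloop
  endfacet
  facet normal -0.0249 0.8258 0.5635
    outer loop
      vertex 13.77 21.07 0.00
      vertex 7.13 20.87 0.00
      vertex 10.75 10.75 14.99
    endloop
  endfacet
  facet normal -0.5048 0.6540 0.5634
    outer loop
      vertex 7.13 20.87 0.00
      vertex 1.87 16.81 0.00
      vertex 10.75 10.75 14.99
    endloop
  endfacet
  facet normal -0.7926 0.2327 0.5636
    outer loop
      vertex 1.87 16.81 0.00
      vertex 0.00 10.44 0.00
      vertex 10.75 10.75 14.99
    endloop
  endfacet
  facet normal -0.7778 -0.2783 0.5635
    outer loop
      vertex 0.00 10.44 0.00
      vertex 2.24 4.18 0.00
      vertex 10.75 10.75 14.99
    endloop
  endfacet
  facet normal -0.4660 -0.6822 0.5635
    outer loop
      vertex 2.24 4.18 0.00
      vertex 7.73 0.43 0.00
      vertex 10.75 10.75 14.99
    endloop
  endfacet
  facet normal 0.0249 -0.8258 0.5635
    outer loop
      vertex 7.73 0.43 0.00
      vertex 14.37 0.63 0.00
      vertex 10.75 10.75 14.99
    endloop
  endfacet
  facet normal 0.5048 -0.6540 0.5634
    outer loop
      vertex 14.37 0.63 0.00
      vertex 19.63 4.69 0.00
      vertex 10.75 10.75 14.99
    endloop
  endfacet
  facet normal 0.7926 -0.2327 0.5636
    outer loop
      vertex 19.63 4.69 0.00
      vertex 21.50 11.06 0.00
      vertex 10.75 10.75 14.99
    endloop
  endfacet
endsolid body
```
; perimeter-only toolpath
G21 ; units = mm
G90 ; absolute positioning
G28 ; home
; layer 1
G0 Z1.87
G0 X20.16 Y11.02
G1 X18.20 Y16.50
G1 X13.39 Y19.78
G1 X7.58 Y19.61
G1 X2.98 Y16.05
G1 X1.34 Y10.48
G1 X3.30 Y5.00
G1 X8.11 Y1.72
G1 X13.92 Y1.90
G1 X18.52 Y5.45
G1 X20.16 Y11.02
; layer 2
G0 Z3.75
G0 X18.81 Y10.98
G1 X17.13 Y15.68
G1 X13.02 Y18.49
G1 X8.04 Y18.34
G1 X4.09 Y15.29
G1 X2.69 Y10.52
G1 X4.37 Y5.82
G1 X8.48 Y3.01
G1 X13.46 Y3.16
G1 X17.41 Y6.21
G1 X18.81 Y10.98
; layer 3
G0 Z5.62
G0 X17.47 Y10.94
G1 X16.07 Y14.86
G1 X12.64 Y17.20
G1 X8.49 Y17.08
G1 X5.20 Y14.54
G1 X4.03 Y10.56
G1 X5.43 Y6.64
G1 X8.86 Y4.30
G1 X13.01 Y4.42
G1 X16.30 Y6.96
G1 X17.47 Y10.94
; layer 4
G0 Z7.50
G0 X16.12 Y10.91
G1 X15.01 Y14.04
G1 X12.26 Y15.91
G1 X8.94 Y15.81
G1 X6.31 Y13.78
G1 X5.38 Y10.59
G1 X6.50 Y7.46
G1 X9.24 Y5.59
G1 X12.56 Y5.69
G1 X15.19 Y7.72
G1 X16.12 Y10.91
; layer 5
G0 Z9.37
G0 X14.78 Y10.87
G1 X13.94 Y13.21
G1 X11.88 Y14.62
G1 X9.39 Y14.54
G1 X7.42 Y13.02
G1 X6.72 Y10.63
G1 X7.56 Y8.29
G1 X9.62 Y6.88
G1 X12.11 Y6.96
G1 X14.08 Y8.48
G1 X14.78 Y10.87
; layer 6
G0 Z11.24
G0 X13.44 Y10.83
G1 X12.88 Y12.39
G1 X11.50 Y13.33
G1 X9.85 Y13.28
G1 X8.53 Y12.27
G1 X8.06 Y10.67
G1 X8.62 Y9.11
G1 X10.00 Y8.17
G1 X11.65 Y8.22
G1 X12.97 Y9.23
G1 X13.44 Y10.83
; layer 7
G0 Z13.12
G0 X12.09 Y10.79
G1 X11.81 Y11.57
G1 X11.13 Y12.04
G1 X10.30 Y12.02
G1 X9.64 Y11.51
G1 X9.41 Y10.71
G1 X9.69 Y9.93
G1 X10.37 Y9.46
G1 X11.20 Y9.48
G1 X11.86 Y9.99
G1 X12.09 Y10.79
M2 ; end

The solid is a regular 10-sided pyramid, base circumscribed radius ≈ 10.8 mm, apex at z ≈ 15 mm. Slicing at Δz = 1.87 mm — 8 equal slices spanning the solid's height, so layer i sits at z = i·h/8 — gives 7 non-empty perimeters. Each is a 10-segment closed polygon; G0 lifts to the layer z and rapids to the start vertex, then G1 traces the edges. The cross-section shrinks linearly with z (the slice at the apex is degenerate and omitted).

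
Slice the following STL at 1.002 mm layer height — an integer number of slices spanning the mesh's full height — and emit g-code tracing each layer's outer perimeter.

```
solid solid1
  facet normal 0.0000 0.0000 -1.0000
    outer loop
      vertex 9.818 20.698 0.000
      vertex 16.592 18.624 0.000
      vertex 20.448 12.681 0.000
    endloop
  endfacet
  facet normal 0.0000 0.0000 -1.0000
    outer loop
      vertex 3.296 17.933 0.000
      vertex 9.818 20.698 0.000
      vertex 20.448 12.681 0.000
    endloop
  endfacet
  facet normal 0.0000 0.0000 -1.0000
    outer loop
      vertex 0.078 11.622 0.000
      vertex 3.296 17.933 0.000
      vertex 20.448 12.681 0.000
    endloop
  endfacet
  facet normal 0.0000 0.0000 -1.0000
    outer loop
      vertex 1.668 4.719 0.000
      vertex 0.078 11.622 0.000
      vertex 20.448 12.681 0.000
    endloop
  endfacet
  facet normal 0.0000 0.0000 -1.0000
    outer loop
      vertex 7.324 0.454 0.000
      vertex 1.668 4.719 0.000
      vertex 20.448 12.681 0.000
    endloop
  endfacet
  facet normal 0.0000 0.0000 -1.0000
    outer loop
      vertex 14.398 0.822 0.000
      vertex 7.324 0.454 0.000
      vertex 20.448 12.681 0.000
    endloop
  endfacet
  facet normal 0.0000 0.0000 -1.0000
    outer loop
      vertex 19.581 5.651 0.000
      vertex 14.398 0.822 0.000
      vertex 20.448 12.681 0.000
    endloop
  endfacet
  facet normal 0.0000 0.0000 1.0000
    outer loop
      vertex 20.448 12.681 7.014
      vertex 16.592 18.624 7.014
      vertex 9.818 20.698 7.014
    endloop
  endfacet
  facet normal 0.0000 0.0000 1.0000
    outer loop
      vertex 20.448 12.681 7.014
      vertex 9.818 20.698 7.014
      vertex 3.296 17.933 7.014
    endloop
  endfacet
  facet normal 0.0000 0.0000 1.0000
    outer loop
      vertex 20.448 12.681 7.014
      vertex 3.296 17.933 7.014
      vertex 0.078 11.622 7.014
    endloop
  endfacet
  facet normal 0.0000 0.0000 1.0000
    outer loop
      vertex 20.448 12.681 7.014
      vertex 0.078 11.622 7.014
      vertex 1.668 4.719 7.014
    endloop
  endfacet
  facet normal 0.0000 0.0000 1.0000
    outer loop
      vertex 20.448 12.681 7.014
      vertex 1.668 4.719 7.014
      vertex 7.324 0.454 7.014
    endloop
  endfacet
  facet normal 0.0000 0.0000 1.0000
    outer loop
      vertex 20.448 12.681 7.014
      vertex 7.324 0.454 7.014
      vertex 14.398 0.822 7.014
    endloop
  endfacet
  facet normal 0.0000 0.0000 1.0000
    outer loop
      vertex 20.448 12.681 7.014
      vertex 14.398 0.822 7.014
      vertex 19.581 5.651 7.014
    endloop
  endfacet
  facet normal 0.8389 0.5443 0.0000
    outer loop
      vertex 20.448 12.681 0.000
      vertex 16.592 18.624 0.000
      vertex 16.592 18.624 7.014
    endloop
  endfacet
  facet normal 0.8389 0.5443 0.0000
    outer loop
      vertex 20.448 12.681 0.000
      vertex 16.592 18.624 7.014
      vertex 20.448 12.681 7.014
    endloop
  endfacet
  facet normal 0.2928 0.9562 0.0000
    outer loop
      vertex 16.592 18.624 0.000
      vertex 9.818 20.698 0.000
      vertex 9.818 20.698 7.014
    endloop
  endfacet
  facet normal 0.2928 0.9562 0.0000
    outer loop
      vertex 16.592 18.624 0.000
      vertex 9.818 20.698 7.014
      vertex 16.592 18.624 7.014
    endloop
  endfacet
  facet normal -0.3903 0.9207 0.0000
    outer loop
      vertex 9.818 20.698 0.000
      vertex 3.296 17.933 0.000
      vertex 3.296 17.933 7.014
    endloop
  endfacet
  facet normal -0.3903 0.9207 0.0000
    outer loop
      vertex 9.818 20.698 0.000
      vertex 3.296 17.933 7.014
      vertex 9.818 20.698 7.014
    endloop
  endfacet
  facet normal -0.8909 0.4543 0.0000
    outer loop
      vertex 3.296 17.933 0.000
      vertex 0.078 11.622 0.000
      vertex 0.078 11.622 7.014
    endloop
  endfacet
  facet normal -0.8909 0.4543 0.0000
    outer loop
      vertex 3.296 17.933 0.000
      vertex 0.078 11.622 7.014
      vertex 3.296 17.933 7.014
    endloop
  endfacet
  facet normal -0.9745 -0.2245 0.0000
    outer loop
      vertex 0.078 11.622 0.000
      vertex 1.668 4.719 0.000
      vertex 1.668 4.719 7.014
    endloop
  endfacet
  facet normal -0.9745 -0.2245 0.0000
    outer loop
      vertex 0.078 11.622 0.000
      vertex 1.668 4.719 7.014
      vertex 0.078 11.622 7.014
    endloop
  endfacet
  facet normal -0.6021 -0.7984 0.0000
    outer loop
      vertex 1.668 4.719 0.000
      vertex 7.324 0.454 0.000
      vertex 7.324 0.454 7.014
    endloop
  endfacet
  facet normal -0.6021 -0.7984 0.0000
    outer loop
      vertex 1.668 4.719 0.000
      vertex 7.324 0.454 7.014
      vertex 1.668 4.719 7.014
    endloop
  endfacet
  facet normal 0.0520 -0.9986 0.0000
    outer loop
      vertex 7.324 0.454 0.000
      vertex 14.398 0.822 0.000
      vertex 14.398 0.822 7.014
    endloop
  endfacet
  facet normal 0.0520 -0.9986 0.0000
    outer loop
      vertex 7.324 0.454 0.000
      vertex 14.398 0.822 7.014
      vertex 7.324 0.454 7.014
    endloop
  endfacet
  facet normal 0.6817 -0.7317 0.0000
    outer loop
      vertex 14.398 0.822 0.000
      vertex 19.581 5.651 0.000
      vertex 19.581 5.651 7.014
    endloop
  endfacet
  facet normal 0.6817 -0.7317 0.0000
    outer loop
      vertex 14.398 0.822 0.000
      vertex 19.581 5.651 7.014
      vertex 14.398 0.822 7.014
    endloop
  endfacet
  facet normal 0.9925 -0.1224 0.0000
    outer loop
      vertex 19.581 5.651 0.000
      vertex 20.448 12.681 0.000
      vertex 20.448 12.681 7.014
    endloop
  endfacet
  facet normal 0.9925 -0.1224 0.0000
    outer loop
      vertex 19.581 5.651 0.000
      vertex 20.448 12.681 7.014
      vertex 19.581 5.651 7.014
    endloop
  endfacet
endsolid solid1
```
; perimeter-only toolpath
G21 ; units = mm
G90 ; absolute positioning
G28 ; home
; layer 1
G0 Z1.002
G0 X20.448 Y12.681
G1 X16.592 Y18.624
G1 X9.818 Y20.698
G1 X3.296 Y17.933
G1 X0.078 Y11.622
G1 X1.668 Y4.719
G1 X7.324 Y0.454
G1 X14.398 Y0.822
G1 X19.581 Y5.651
G1 X20.448 Y12.681
; layer 2
G0 Z2.004
G0 X20.448 Y12.681
G1 X16.592 Y18.624
G1 X9.818 Y20.698
G1 X3.296 Y17.933
G1 X0.078 Y11.622
G1 X1.668 Y4.719
G1 X7.324 Y0.454
G1 X14.398 Y0.822
G1 X19.581 Y5.651
G1 X20.448 Y12.681
; layer 3
G0 Z3.006
G0 X20.448 Y12.681
G1 X16.592 Y18.624
G1 X9.818 Y20.698
G1 X3.296 Y17.933
G1 X0.078 Y11.622
G1 X1.668 Y4.719
G1 X7.324 Y0.454
G1 X14.398 Y0.822
G1 X19.581 Y5.651
G1 X20.448 Y12.681
; layer 4
G0 Z4.008
G0 X20.448 Y12.681
G1 X16.592 Y18.624
G1 X9.818 Y20.698
G1 X3.296 Y17.933
G1 X0.078 Y11.622
G1 X1.668 Y4.719
G1 X7.324 Y0.454
G1 X14.398 Y0.822
G1 X19.581 Y5.651
G1 X20.448 Y12.681
; layer 5
G0 Z5.010
G0 X20.448 Y12.681
G1 X16.592 Y18.624
G1 X9.818 Y20.698
G1 X3.296 Y17.933
G1 X0.078 Y11.622
G1 X1.668 Y4.719
G1 X7.324 Y0.454
G1 X14.398 Y0.822
G1 X19.581 Y5.651
G1 X20.448 Y12.681
; layer 6
G0 Z6.012
G0 X20.448 Y12.681
G1 X16.592 Y18.624
G1 X9.818 Y20.698
G1 X3.296 Y17.933
G1 X0.078 Y11.622
G1 X1.668 Y4.719
G1 X7.324 Y0.454
G1 X14.398 Y0.822
G1 X19.581 Y5.651
G1 X20.448 Y12.681
; layer 7
G0 Z7.014
G0 X20.448 Y12.681
G1 X16.592 Y18.624
G1 X9.818 Y20.698
G1 X3.296 Y17.933
G1 X0.078 Y11.622
G1 X1.668 Y4.719
G1 X7.324 Y0.454
G1 X14.398 Y0.822
G1 X19.581 Y5.651
G1 X20.448 Y12.681
M2 ; end

The solid is a regular 9-sided prism (a cylinder approximated with 9 flat sides), circumscribed radius ≈ 10.4 mm, height ≈ 7.01 mm. Slicing at Δz = 1.002 mm — 7 equal slices spanning the solid's height, so layer i sits at z = i·h/7 — gives 7 non-empty perimeters. Each is a 9-segment closed polygon; G0 lifts to the layer z and rapids to the start vertex, then G1 traces the edges.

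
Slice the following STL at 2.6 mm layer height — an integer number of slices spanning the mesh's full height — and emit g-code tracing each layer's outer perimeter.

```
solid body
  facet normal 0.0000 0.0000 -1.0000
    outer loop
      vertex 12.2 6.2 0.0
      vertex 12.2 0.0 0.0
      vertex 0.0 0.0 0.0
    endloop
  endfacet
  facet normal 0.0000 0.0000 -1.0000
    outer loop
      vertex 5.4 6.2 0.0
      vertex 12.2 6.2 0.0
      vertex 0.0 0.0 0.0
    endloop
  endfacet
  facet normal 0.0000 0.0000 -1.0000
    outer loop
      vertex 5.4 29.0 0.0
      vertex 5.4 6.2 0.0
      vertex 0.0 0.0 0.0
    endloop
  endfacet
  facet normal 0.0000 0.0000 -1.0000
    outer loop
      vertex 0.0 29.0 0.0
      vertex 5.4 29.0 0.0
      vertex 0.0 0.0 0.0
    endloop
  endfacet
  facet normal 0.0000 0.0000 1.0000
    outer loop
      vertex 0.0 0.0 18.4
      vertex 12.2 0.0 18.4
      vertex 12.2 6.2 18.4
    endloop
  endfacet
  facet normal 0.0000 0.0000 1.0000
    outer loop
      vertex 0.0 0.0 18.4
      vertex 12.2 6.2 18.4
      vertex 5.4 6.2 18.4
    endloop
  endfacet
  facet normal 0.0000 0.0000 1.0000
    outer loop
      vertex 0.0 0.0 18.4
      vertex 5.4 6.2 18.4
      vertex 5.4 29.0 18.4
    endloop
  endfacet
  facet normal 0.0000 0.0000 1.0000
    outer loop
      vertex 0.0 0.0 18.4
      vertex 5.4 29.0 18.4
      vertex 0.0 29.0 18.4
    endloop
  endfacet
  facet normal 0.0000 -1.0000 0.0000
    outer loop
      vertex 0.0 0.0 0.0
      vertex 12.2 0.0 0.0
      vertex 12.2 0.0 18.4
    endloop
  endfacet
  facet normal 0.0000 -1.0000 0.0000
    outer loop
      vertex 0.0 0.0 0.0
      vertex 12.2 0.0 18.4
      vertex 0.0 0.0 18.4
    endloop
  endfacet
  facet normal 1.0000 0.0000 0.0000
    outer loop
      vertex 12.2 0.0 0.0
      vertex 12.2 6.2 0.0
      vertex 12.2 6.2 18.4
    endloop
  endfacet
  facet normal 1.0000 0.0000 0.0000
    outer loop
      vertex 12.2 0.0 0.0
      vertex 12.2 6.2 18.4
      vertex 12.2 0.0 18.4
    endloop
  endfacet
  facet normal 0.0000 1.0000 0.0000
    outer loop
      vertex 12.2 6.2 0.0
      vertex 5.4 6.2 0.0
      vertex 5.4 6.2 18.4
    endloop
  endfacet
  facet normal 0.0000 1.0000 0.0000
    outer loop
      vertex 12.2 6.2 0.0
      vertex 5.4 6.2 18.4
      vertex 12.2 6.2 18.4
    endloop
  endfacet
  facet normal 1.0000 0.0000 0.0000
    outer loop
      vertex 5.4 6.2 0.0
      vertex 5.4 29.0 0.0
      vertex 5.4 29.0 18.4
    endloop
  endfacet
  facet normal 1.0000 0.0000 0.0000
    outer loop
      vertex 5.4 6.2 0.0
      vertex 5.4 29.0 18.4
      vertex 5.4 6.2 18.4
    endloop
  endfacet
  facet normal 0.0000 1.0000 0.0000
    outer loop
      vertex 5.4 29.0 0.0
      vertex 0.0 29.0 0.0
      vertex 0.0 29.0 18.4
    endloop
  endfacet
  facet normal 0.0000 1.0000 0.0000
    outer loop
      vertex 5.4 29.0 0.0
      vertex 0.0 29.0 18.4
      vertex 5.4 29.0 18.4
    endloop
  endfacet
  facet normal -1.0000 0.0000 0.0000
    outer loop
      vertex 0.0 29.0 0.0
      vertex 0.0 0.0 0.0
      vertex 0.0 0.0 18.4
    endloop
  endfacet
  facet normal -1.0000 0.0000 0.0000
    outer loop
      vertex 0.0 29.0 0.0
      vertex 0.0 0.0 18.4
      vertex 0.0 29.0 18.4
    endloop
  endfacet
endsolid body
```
; perimeter-only toolpath
G21 ; units = mm
G90 ; absolute positioning
G28 ; home
; layer 1
G0 Z2.6
G0 X0.0 Y0.0
G1 X12.2 Y0.0
G1 X12.2 Y6.2
G1 X5.4 Y6.2
G1 X5.4 Y29.0
G1 X0.0 Y29.0
G1 X0.0 Y0.0
; layer 2
G0 Z5.3
G0 X0.0 Y0.0
G1 X12.2 Y0.0
G1 X12.2 Y6.2
G1 X5.4 Y6.2
G1 X5.4 Y29.0
G1 X0.0 Y29.0
G1 X0.0 Y0.0
; layer 3
G0 Z7.9
G0 X0.0 Y0.0
G1 X12.2 Y0.0
G1 X12.2 Y6.2
G1 X5.4 Y6.2
G1 X5.4 Y29.0
G1 X0.0 Y29.0
G1 X0.0 Y0.0
; layer 4
G0 Z10.5
G0 X0.0 Y0.0
G1 X12.2 Y0.0
G1 X12.2 Y6.2
G1 X5.4 Y6.2
G1 X5.4 Y29.0
G1 X0.0 Y29.0
G1 X0.0 Y0.0
; layer 5
G0 Z13.1
G0 X0.0 Y0.0
G1 X12.2 Y0.0
G1 X12.2 Y6.2
G1 X5.4 Y6.2
G1 X5.4 Y29.0
G1 X0.0 Y29.0
G1 X0.0 Y0.0
; layer 6
G0 Z15.8
G0 X0.0 Y0.0
G1 X12.2 Y0.0
G1 X12.2 Y6.2
G1 X5.4 Y6.2
G1 X5.4 Y29.0
G1 X0.0 Y29.0
G1 X0.0 Y0.0
; layer 7
G0 Z18.4
G0 X0.0 Y0.0
G1 X12.2 Y0.0
G1 X12.2 Y6.2
G1 X5.4 Y6.2
G1 X5.4 Y29.0
G1 X0.0 Y29.0
G1 X0.0 Y0.0
M2 ; end

The solid is an L-shaped prism: outer 12.2 × 29 mm, arm thicknesses ≈ 6.2 mm (horizontal) and 5.4 mm (vertical), extruded 18.4 mm in z. Slicing at Δz = 2.6 mm — 7 equal slices spanning the solid's height, so layer i sits at z = i·h/7 — gives 7 non-empty perimeters. Each is a 6-segment closed polygon; G0 lifts to the layer z and rapids to the start vertex, then G1 traces the edges.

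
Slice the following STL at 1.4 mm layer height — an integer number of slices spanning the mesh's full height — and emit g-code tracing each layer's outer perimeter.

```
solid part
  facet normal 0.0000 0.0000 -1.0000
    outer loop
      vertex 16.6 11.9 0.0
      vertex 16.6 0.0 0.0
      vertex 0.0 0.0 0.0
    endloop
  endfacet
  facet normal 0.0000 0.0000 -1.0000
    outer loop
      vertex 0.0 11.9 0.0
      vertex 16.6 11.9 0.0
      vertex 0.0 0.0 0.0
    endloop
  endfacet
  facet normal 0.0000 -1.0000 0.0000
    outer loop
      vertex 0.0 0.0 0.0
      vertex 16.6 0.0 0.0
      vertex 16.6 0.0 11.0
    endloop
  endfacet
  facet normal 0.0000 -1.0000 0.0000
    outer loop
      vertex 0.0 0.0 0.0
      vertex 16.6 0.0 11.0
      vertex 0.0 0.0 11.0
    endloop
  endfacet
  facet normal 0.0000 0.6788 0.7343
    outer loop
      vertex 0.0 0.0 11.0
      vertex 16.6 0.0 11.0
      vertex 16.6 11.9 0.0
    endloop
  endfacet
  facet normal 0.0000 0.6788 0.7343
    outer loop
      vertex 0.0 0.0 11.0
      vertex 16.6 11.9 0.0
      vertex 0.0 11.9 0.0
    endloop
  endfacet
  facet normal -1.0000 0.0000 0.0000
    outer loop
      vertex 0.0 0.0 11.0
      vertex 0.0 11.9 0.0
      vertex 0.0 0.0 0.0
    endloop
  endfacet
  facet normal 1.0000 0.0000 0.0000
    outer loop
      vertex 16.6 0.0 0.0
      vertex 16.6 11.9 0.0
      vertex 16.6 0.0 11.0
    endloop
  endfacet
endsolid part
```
; perimeter-only toolpath
G21 ; units = mm
G90 ; absolute positioning
G28 ; home
; layer 1
G0 Z1.4
G0 X0.0 Y0.0
G1 X16.6 Y0.0
G1 X16.6 Y10.4
G1 X0.0 Y10.4
G1 X0.0 Y0.0
; layer 2
G0 Z2.8
G0 X0.0 Y0.0
G1 X16.6 Y0.0
G1 X16.6 Y8.9
G1 X0.0 Y8.9
G1 X0.0 Y0.0
; layer 3
G0 Z4.1
G0 X0.0 Y0.0
G1 X16.6 Y0.0
G1 X16.6 Y7.4
G1 X0.0 Y7.4
G1 X0.0 Y0.0
; layer 4
G0 Z5.5
G0 X0.0 Y0.0
G1 X16.6 Y0.0
G1 X16.6 Y6.0
G1 X0.0 Y6.0
G1 X0.0 Y0.0
; layer 5
G0 Z6.9
G0 X0.0 Y0.0
G1 X16.6 Y0.0
G1 X16.6 Y4.5
G1 X0.0 Y4.5
G1 X0.0 Y0.0
; layer 6
G0 Z8.2
G0 X0.0 Y0.0
G1 X16.6 Y0.0
G1 X16.6 Y3.0
G1 X0.0 Y3.0
G1 X0.0 Y0.0
; layer 7
G0 Z9.6
G0 X0.0 Y0.0
G1 X16.6 Y0.0
G1 X16.6 Y1.5
G1 X0.0 Y1.5
G1 X0.0 Y0.0
M2 ; end

The solid is a wedge (ramp): 16.6 × 11.9 mm base, rising to 11 mm along the y=0 edge and sloping linearly to z=0 at y=11.9. Slicing at Δz = 1.4 mm — 8 equal slices spanning the solid's height, so layer i sits at z = i·h/8 — gives 7 non-empty perimeters. Each is a 4-segment closed polygon; G0 lifts to the layer z and rapids to the start vertex, then G1 traces the edges. The cross-section shrinks linearly with z (the slice at the apex is degenerate and omitted).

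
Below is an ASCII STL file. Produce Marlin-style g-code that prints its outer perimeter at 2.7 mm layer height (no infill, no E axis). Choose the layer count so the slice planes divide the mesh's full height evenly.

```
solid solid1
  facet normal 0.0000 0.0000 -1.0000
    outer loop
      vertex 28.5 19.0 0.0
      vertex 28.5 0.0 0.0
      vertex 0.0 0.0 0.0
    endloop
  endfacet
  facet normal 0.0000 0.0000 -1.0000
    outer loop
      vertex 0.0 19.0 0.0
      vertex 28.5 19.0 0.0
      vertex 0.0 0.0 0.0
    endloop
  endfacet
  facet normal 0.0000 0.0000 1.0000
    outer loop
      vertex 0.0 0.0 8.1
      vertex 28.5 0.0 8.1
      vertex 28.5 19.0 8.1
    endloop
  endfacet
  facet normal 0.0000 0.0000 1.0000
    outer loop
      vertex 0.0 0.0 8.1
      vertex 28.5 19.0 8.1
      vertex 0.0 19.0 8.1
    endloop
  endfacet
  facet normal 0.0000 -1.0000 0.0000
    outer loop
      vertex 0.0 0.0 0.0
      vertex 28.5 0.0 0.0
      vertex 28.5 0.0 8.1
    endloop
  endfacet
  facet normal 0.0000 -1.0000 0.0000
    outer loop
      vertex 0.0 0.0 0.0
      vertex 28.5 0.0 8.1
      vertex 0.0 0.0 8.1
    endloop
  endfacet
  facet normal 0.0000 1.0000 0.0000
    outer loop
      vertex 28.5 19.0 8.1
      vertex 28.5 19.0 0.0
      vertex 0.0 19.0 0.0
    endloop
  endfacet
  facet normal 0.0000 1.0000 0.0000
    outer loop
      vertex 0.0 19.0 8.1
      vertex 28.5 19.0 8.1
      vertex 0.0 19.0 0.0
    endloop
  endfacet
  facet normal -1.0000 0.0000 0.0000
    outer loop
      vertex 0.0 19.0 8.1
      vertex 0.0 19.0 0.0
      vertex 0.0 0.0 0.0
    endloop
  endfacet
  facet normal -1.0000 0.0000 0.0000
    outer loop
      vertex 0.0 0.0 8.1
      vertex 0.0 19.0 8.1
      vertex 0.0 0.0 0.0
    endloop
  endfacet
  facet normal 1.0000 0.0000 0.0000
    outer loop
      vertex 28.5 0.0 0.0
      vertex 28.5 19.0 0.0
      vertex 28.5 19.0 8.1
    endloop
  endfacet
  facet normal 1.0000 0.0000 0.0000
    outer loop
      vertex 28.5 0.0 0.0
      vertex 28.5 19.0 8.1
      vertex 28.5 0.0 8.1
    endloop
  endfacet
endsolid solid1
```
; perimeter-only toolpath
G21 ; units = mm
G90 ; absolute positioning
G28 ; home
; layer 1
G0 Z2.7
G0 X0.0 Y0.0
G1 X28.5 Y0.0
G1 X28.5 Y19.0
G1 X0.0 Y19.0
G1 X0.0 Y0.0
; layer 2
G0 Z5.4
G0 X0.0 Y0.0
G1 X28.5 Y0.0
G1 X28.5 Y19.0
G1 X0.0 Y19.0
G1 X0.0 Y0.0
; layer 3
G0 Z8.1
G0 X0.0 Y0.0
G1 X28.5 Y0.0
G1 X28.5 Y19.0
G1 X0.0 Y19.0
G1 X0.0 Y0.0
M2 ; end

The solid is a rectangular box, roughly 28.5 × 19 mm footprint and 8.1 mm tall. Slicing at Δz = 2.7 mm — 3 equal slices spanning the solid's height, so layer i sits at z = i·h/3 — gives 3 non-empty perimeters. Each is a 4-segment closed polygon; G0 lifts to the layer z and rapids to the start vertex, then G1 traces the edges.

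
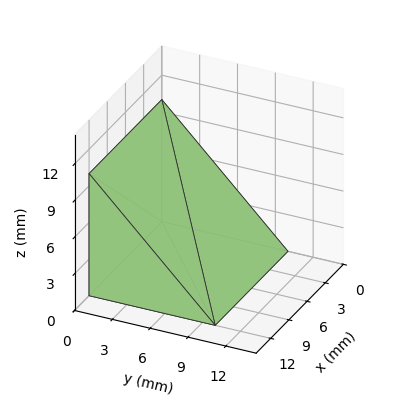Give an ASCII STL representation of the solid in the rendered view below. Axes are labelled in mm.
Reading the render: the shape is a wedge (ramp): 12 × 10 mm base, rising to 10 mm along the y=0 edge and sloping linearly to z=0 at y=10 (dimensions read to the nearest mm from the axis ticks). For the STL, each face is triangulated and given an outward normal.

solid part
  facet normal 0.0000 0.0000 -1.0000
    outer loop
      vertex 12.000 10.000 0.000
      vertex 12.000 0.000 0.000
      vertex 0.000 0.000 0.000
    endloop
  endfacet
  facet normal 0.0000 0.0000 -1.0000
    outer loop
      vertex 0.000 10.000 0.000
      vertex 12.000 10.000 0.000
      vertex 0.000 0.000 0.000
    endloop
  endfacet
  facet normal 0.0000 -1.0000 0.0000
    outer loop
      vertex 0.000 0.000 0.000
      vertex 12.000 0.000 0.000
      vertex 12.000 0.000 10.000
    endloop
  endfacet
  facet normal 0.0000 -1.0000 0.0000
    outer loop
      vertex 0.000 0.000 0.000
      vertex 12.000 0.000 10.000
      vertex 0.000 0.000 10.000
    endloop
  endfacet
  facet normal 0.0000 0.7071 0.7071
    outer loop
      vertex 0.000 0.000 10.000
      vertex 12.000 0.000 10.000
      vertex 12.000 10.000 0.000
    endloop
  endfacet
  facet normal 0.0000 0.7071 0.7071
    outer loop
      vertex 0.000 0.000 10.000
      vertex 12.000 10.000 0.000
      vertex 0.000 10.000 0.000
    endloop
  endfacet
  facet normal -1.0000 0.0000 0.0000
    outer loop
      vertex 0.000 0.000 10.000
      vertex 0.000 10.000 0.000
      vertex 0.000 0.000 0.000
    endloop
  endfacet
  facet normal 1.0000 0.0000 0.0000
    outer loop
      vertex 12.000 0.000 0.000
      vertex 12.000 10.000 0.000
      vertex 12.000 0.000 10.000
    endloop
  endfacet
endsolid part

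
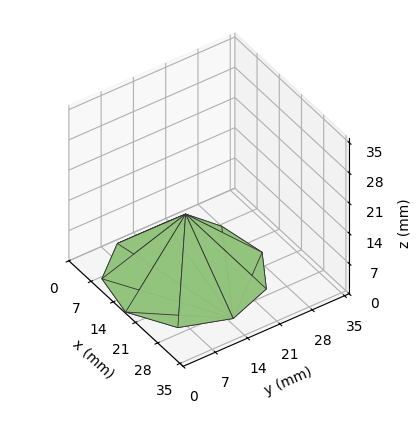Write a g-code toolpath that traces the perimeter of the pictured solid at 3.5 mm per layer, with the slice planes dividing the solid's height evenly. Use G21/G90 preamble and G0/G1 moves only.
Reading the render: the shape is a regular 9-sided pyramid, base circumscribed radius ≈ 15 mm, apex at z ≈ 14 mm (dimensions read to the nearest mm from the axis ticks). For the g-code, the solid's height is divided into equal slices at the stated Δz and each level perimeter traced with G1 moves after a G0 lift.

; perimeter-only toolpath
G21 ; units = mm
G90 ; absolute positioning
G28 ; home
; layer 1
G0 Z3.5
G0 X26.2 Y15.0
G1 X23.6 Y22.2
G1 X17.0 Y26.1
G1 X9.4 Y24.8
G1 X4.4 Y18.8
G1 X4.4 Y11.2
G1 X9.4 Y5.2
G1 X17.0 Y3.9
G1 X23.6 Y7.8
G1 X26.2 Y15.0
; layer 2
G0 Z7.0
G0 X22.5 Y15.0
G1 X20.8 Y19.8
G1 X16.3 Y22.4
G1 X11.2 Y21.5
G1 X8.0 Y17.6
G1 X8.0 Y12.4
G1 X11.2 Y8.5
G1 X16.3 Y7.6
G1 X20.8 Y10.2
G1 X22.5 Y15.0
; layer 3
G0 Z10.5
G0 X18.8 Y15.0
G1 X17.9 Y17.4
G1 X15.7 Y18.7
G1 X13.1 Y18.2
G1 X11.5 Y16.3
G1 X11.5 Y13.7
G1 X13.1 Y11.8
G1 X15.7 Y11.3
G1 X17.9 Y12.6
G1 X18.8 Y15.0
M2 ; end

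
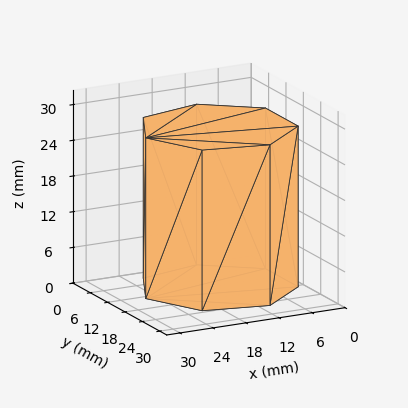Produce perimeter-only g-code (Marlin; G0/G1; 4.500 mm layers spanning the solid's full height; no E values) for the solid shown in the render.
Reading the render: the shape is a regular 7-sided prism (a cylinder approximated with 7 flat sides), circumscribed radius ≈ 13 mm, height ≈ 27 mm (dimensions read to the nearest mm from the axis ticks). For the g-code, the solid's height is divided into equal slices at the stated Δz and each level perimeter traced with G1 moves after a G0 lift.

; perimeter-only toolpath
G21 ; units = mm
G90 ; absolute positioning
G28 ; home
; layer 1
G0 Z4.500
G0 X26.000 Y13.000
G1 X21.105 Y23.164
G1 X10.107 Y25.674
G1 X1.287 Y18.640
G1 X1.287 Y7.360
G1 X10.107 Y0.326
G1 X21.105 Y2.836
G1 X26.000 Y13.000
; layer 2
G0 Z9.000
G0 X26.000 Y13.000
G1 X21.105 Y23.164
G1 X10.107 Y25.674
G1 X1.287 Y18.640
G1 X1.287 Y7.360
G1 X10.107 Y0.326
G1 X21.105 Y2.836
G1 X26.000 Y13.000
; layer 3
G0 Z13.500
G0 X26.000 Y13.000
G1 X21.105 Y23.164
G1 X10.107 Y25.674
G1 X1.287 Y18.640
G1 X1.287 Y7.360
G1 X10.107 Y0.326
G1 X21.105 Y2.836
G1 X26.000 Y13.000
; layer 4
G0 Z18.000
G0 X26.000 Y13.000
G1 X21.105 Y23.164
G1 X10.107 Y25.674
G1 X1.287 Y18.640
G1 X1.287 Y7.360
G1 X10.107 Y0.326
G1 X21.105 Y2.836
G1 X26.000 Y13.000
; layer 5
G0 Z22.500
G0 X26.000 Y13.000
G1 X21.105 Y23.164
G1 X10.107 Y25.674
G1 X1.287 Y18.640
G1 X1.287 Y7.360
G1 X10.107 Y0.326
G1 X21.105 Y2.836
G1 X26.000 Y13.000
; layer 6
G0 Z27.000
G0 X26.000 Y13.000
G1 X21.105 Y23.164
G1 X10.107 Y25.674
G1 X1.287 Y18.640
G1 X1.287 Y7.360
G1 X10.107 Y0.326
G1 X21.105 Y2.836
G1 X26.000 Y13.000
M2 ; end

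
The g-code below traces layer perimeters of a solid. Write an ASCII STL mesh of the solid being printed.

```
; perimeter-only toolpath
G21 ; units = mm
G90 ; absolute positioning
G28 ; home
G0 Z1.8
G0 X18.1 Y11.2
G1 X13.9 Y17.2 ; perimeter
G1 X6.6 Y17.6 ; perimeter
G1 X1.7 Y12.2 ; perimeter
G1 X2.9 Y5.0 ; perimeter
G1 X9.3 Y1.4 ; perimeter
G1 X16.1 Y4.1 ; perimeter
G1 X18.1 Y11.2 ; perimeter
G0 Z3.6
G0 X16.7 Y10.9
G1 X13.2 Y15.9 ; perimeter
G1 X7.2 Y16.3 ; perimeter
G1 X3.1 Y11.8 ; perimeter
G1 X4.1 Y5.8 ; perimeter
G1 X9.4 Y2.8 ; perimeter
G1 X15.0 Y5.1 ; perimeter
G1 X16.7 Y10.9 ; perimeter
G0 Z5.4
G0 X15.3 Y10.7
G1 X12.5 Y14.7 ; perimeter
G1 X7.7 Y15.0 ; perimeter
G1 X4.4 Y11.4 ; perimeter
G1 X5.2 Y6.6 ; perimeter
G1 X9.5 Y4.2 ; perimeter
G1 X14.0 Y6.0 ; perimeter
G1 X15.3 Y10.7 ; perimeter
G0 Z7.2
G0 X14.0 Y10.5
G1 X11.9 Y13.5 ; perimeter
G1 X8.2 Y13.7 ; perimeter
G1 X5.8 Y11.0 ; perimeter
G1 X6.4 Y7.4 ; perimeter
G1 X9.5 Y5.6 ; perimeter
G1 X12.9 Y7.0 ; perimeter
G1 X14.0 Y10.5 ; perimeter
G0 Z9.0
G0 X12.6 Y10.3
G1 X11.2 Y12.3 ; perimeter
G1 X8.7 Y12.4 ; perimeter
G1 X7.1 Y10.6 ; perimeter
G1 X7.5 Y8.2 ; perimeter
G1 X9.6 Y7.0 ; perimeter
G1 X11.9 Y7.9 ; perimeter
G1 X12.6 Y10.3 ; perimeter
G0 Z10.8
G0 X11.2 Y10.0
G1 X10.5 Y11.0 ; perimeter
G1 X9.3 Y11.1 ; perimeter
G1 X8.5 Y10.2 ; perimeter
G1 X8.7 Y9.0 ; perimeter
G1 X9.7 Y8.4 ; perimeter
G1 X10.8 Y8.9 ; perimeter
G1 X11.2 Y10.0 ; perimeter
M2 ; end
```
solid part
  facet normal 0.0000 0.0000 -1.0000
    outer loop
      vertex 6.1 18.9 0.0
      vertex 14.6 18.4 0.0
      vertex 19.5 11.4 0.0
    endloop
  endfacet
  facet normal 0.0000 0.0000 -1.0000
    outer loop
      vertex 0.4 12.6 0.0
      vertex 6.1 18.9 0.0
      vertex 19.5 11.4 0.0
    endloop
  endfacet
  facet normal 0.0000 0.0000 -1.0000
    outer loop
      vertex 1.8 4.2 0.0
      vertex 0.4 12.6 0.0
      vertex 19.5 11.4 0.0
    endloop
  endfacet
  facet normal 0.0000 0.0000 -1.0000
    outer loop
      vertex 9.2 0.0 0.0
      vertex 1.8 4.2 0.0
      vertex 19.5 11.4 0.0
    endloop
  endfacet
  facet normal 0.0000 0.0000 -1.0000
    outer loop
      vertex 17.1 3.2 0.0
      vertex 9.2 0.0 0.0
      vertex 19.5 11.4 0.0
    endloop
  endfacet
  facet normal 0.6700 0.4690 0.5754
    outer loop
      vertex 19.5 11.4 0.0
      vertex 14.6 18.4 0.0
      vertex 9.8 9.8 12.6
    endloop
  endfacet
  facet normal 0.0480 0.8164 0.5755
    outer loop
      vertex 14.6 18.4 0.0
      vertex 6.1 18.9 0.0
      vertex 9.8 9.8 12.6
    endloop
  endfacet
  facet normal -0.6068 0.5490 0.5747
    outer loop
      vertex 6.1 18.9 0.0
      vertex 0.4 12.6 0.0
      vertex 9.8 9.8 12.6
    endloop
  endfacet
  facet normal -0.8083 -0.1347 0.5731
    outer loop
      vertex 0.4 12.6 0.0
      vertex 1.8 4.2 0.0
      vertex 9.8 9.8 12.6
    endloop
  endfacet
  facet normal -0.4044 -0.7125 0.5734
    outer loop
      vertex 1.8 4.2 0.0
      vertex 9.2 0.0 0.0
      vertex 9.8 9.8 12.6
    endloop
  endfacet
  facet normal 0.3071 -0.7582 0.5751
    outer loop
      vertex 9.2 0.0 0.0
      vertex 17.1 3.2 0.0
      vertex 9.8 9.8 12.6
    endloop
  endfacet
  facet normal 0.7851 -0.2298 0.5752
    outer loop
      vertex 17.1 3.2 0.0
      vertex 19.5 11.4 0.0
      vertex 9.8 9.8 12.6
    endloop
  endfacet
endsolid part

The G0 Z moves step by Δz≈1.8 mm. The G1 loops shrink linearly with z, so the solid tapers from its base footprint up to z≈12.6. Closing with a flat bottom cap and the tapered top and triangulating gives 12 facets — a regular 7-sided pyramid, base circumscribed radius ≈ 9.8 mm, apex at z ≈ 12.6 mm.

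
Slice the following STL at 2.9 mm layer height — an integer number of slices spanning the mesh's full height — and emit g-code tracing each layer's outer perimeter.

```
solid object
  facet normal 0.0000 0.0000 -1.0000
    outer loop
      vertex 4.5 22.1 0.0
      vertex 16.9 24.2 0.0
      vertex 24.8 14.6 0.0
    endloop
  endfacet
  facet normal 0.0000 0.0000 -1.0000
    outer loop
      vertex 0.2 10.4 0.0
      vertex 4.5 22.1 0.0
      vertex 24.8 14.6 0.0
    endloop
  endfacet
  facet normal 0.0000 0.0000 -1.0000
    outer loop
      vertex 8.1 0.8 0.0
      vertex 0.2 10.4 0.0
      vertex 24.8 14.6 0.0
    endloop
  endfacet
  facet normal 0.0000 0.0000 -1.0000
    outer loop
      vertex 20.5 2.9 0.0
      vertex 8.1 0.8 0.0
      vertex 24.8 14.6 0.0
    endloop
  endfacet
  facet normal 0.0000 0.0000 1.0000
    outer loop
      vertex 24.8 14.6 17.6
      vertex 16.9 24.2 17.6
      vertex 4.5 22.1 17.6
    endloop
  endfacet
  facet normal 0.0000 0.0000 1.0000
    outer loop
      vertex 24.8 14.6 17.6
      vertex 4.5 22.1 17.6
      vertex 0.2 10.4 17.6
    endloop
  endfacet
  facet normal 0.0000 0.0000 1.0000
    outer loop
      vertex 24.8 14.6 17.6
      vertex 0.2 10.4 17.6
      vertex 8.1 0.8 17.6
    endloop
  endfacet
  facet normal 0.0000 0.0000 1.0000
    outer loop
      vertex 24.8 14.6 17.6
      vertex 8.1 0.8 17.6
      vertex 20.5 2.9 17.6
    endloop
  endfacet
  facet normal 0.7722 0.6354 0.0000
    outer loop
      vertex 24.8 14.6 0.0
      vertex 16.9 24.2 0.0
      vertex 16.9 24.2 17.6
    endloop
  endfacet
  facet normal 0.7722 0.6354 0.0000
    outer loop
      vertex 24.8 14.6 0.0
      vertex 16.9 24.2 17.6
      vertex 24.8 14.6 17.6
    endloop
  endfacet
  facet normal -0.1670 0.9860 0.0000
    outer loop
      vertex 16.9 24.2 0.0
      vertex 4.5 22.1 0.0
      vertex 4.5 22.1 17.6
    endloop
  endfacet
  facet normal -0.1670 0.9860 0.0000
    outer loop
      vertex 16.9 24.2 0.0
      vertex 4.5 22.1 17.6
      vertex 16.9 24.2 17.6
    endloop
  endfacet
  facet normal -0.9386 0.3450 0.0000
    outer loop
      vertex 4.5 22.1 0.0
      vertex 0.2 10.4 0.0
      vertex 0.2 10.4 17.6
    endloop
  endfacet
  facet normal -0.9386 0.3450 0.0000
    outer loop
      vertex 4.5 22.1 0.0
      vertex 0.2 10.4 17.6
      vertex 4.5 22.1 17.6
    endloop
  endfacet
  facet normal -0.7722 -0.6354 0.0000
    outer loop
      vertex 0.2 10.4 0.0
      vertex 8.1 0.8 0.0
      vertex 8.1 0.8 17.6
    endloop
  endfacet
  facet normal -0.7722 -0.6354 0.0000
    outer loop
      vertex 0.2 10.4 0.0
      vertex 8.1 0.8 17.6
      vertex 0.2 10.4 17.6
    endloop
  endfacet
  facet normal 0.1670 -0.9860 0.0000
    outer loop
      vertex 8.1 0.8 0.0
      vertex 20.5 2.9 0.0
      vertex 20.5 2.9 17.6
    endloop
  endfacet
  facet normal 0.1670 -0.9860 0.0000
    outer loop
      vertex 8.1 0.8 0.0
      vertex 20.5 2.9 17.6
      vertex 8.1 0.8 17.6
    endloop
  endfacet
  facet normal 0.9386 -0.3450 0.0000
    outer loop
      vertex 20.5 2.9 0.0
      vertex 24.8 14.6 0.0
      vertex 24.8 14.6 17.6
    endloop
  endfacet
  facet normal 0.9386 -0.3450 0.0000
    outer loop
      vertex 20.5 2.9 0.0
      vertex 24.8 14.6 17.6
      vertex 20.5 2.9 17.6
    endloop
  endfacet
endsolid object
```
; perimeter-only toolpath
G21 ; units = mm
G90 ; absolute positioning
G28 ; home
; layer 1
G0 Z2.9
G0 X24.8 Y14.6
G1 X16.9 Y24.2
G1 X4.5 Y22.1
G1 X0.2 Y10.4
G1 X8.1 Y0.8
G1 X20.5 Y2.9
G1 X24.8 Y14.6
; layer 2
G0 Z5.9
G0 X24.8 Y14.6
G1 X16.9 Y24.2
G1 X4.5 Y22.1
G1 X0.2 Y10.4
G1 X8.1 Y0.8
G1 X20.5 Y2.9
G1 X24.8 Y14.6
; layer 3
G0 Z8.8
G0 X24.8 Y14.6
G1 X16.9 Y24.2
G1 X4.5 Y22.1
G1 X0.2 Y10.4
G1 X8.1 Y0.8
G1 X20.5 Y2.9
G1 X24.8 Y14.6
; layer 4
G0 Z11.7
G0 X24.8 Y14.6
G1 X16.9 Y24.2
G1 X4.5 Y22.1
G1 X0.2 Y10.4
G1 X8.1 Y0.8
G1 X20.5 Y2.9
G1 X24.8 Y14.6
; layer 5
G0 Z14.7
G0 X24.8 Y14.6
G1 X16.9 Y24.2
G1 X4.5 Y22.1
G1 X0.2 Y10.4
G1 X8.1 Y0.8
G1 X20.5 Y2.9
G1 X24.8 Y14.6
; layer 6
G0 Z17.6
G0 X24.8 Y14.6
G1 X16.9 Y24.2
G1 X4.5 Y22.1
G1 X0.2 Y10.4
G1 X8.1 Y0.8
G1 X20.5 Y2.9
G1 X24.8 Y14.6
M2 ; end

The solid is a regular 6-sided prism (a cylinder approximated with 6 flat sides), circumscribed radius ≈ 12.5 mm, height ≈ 17.6 mm. Slicing at Δz = 2.9 mm — 6 equal slices spanning the solid's height, so layer i sits at z = i·h/6 — gives 6 non-empty perimeters. Each is a 6-segment closed polygon; G0 lifts to the layer z and rapids to the start vertex, then G1 traces the edges.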